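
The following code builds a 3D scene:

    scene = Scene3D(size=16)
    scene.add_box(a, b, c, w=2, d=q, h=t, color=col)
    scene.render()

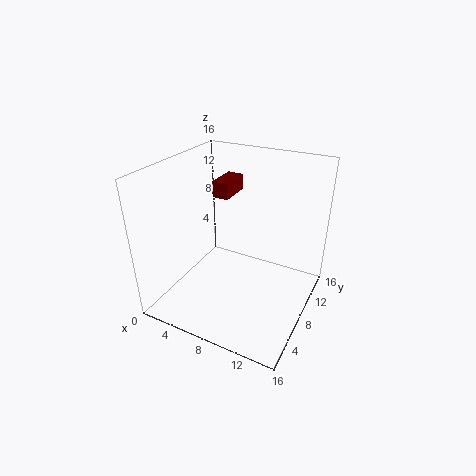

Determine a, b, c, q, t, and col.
a = 3; b = 11; c = 10.75; q = 4; t = 2; col = 'maroon'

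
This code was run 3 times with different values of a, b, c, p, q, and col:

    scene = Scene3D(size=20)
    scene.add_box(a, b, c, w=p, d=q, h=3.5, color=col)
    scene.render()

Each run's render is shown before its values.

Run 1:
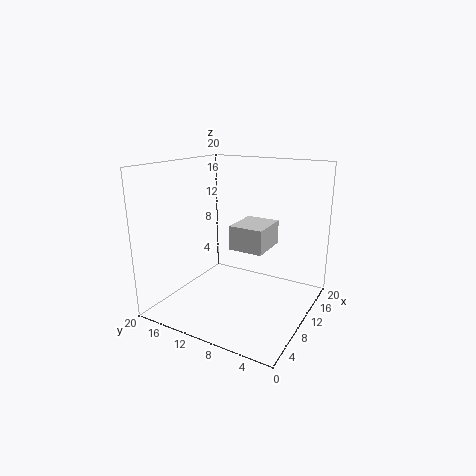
a = 10, b = 6.5, c = 8, p = 6, q = 5, col = 'lightgray'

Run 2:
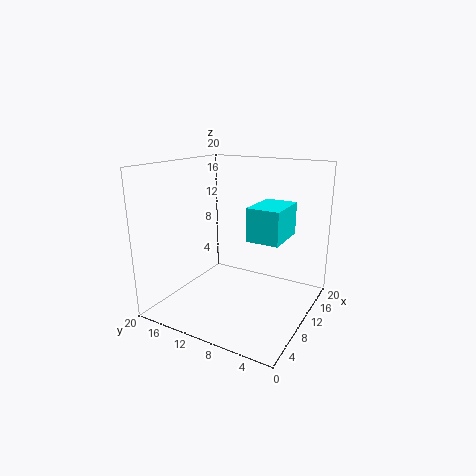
a = 1, b = 0.5, c = 13.5, p = 5, q = 3.5, col = 'cyan'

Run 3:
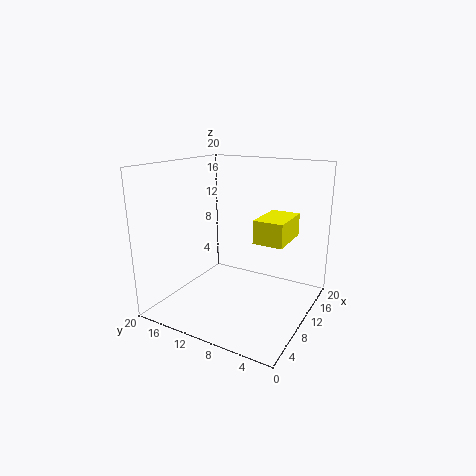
a = 12.5, b = 4.5, c = 8.5, p = 7, q = 4.5, col = 'yellow'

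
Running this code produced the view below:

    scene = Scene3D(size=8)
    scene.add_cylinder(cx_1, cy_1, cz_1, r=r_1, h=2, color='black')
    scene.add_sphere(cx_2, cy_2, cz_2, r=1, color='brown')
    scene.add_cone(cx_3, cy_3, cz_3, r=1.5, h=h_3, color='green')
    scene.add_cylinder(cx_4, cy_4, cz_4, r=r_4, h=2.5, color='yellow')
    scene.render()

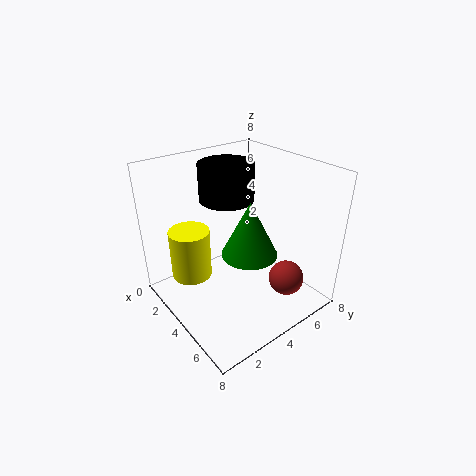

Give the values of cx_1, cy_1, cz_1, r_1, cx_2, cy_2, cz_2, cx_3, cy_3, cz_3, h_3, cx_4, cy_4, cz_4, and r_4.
cx_1 = 3, cy_1 = 4, cz_1 = 6, r_1 = 1.5, cx_2 = 6, cy_2 = 6, cz_2 = 1.5, cx_3 = 5, cy_3 = 4, cz_3 = 3.5, h_3 = 3, cx_4 = 4, cy_4 = 1, cz_4 = 3, r_4 = 1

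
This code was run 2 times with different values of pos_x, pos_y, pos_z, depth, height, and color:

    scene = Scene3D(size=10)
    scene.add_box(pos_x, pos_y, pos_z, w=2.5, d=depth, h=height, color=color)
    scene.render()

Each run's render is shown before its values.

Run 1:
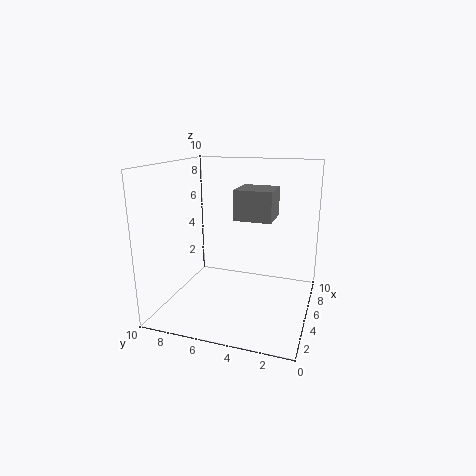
pos_x = 4
pos_y = 2.5
pos_z = 6.5
depth = 2.5
height = 2
color = 'gray'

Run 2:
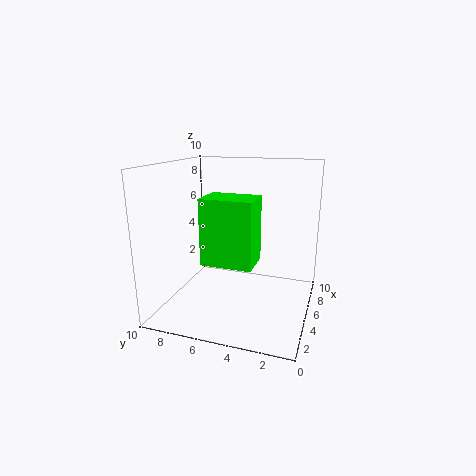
pos_x = 3
pos_y = 3.5
pos_z = 3.5
depth = 3.5
height = 4.5
color = 'lime'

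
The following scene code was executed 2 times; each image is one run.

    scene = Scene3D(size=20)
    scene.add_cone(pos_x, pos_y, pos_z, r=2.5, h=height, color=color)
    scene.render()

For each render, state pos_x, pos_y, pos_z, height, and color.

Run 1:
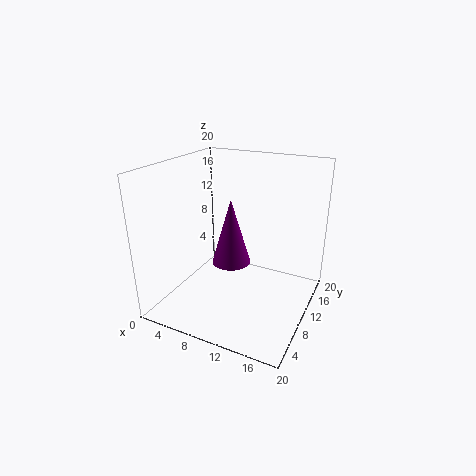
pos_x = 10.5
pos_y = 7
pos_z = 8
height = 8.5
color = 'purple'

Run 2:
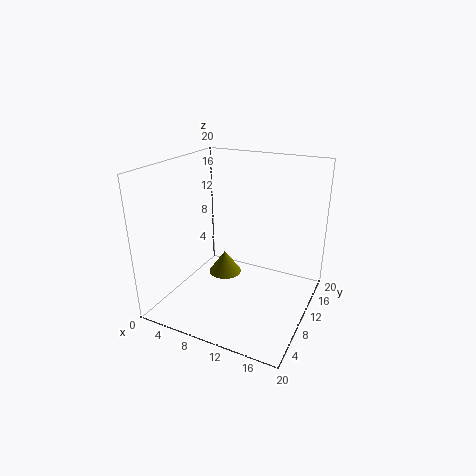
pos_x = 6.5
pos_y = 12.5
pos_z = 2.5
height = 3.5
color = 'olive'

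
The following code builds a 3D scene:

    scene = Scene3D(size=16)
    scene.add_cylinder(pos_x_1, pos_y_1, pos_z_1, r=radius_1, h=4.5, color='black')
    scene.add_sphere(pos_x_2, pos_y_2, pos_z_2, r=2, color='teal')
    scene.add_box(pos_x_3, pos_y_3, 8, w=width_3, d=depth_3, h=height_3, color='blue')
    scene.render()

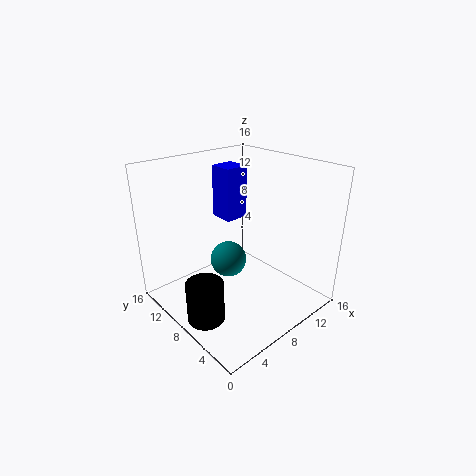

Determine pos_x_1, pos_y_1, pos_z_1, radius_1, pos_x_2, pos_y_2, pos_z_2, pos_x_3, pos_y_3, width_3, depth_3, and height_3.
pos_x_1 = 2.5
pos_y_1 = 7
pos_z_1 = 0.5
radius_1 = 2
pos_x_2 = 7
pos_y_2 = 8.5
pos_z_2 = 5.5
pos_x_3 = 10
pos_y_3 = 12
width_3 = 3
depth_3 = 3
height_3 = 6.5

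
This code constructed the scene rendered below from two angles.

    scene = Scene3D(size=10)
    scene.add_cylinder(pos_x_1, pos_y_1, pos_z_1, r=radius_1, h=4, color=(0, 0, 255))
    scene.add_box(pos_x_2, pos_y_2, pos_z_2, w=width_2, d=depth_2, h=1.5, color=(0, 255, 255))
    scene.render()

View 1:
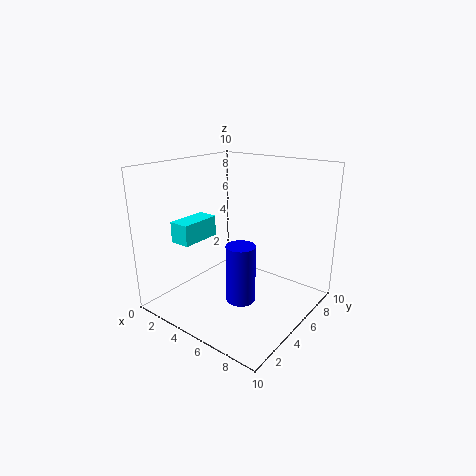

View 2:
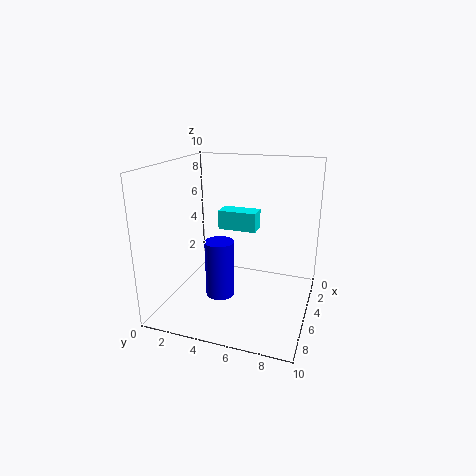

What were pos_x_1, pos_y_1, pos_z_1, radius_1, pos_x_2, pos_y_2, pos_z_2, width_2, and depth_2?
pos_x_1 = 6
pos_y_1 = 4
pos_z_1 = 1
radius_1 = 1
pos_x_2 = 1
pos_y_2 = 2.5
pos_z_2 = 4.5
width_2 = 1.5
depth_2 = 3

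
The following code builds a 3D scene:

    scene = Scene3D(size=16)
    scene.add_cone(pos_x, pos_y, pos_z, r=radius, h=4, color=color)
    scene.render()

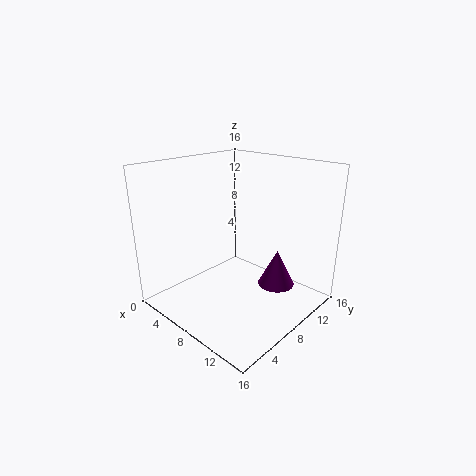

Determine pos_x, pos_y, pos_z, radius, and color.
pos_x = 12; pos_y = 10; pos_z = 3; radius = 2; color = 'purple'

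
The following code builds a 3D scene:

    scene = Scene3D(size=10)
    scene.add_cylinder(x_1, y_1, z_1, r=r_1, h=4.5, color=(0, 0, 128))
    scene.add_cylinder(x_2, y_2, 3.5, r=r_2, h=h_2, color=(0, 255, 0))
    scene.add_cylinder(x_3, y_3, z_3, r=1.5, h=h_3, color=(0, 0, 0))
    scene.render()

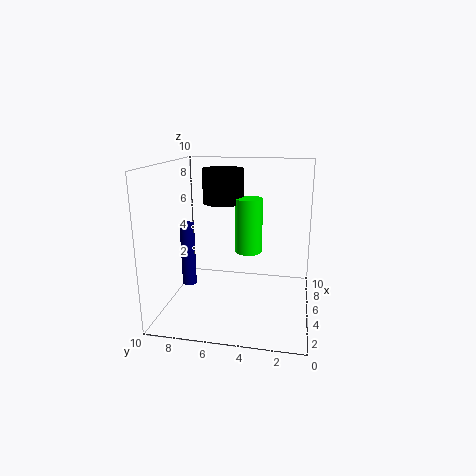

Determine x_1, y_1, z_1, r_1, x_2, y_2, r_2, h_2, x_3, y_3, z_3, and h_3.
x_1 = 4.5, y_1 = 8.5, z_1 = 1.5, r_1 = 0.5, x_2 = 6.5, y_2 = 4.5, r_2 = 1, h_2 = 4, x_3 = 7, y_3 = 6.5, z_3 = 7, h_3 = 2.5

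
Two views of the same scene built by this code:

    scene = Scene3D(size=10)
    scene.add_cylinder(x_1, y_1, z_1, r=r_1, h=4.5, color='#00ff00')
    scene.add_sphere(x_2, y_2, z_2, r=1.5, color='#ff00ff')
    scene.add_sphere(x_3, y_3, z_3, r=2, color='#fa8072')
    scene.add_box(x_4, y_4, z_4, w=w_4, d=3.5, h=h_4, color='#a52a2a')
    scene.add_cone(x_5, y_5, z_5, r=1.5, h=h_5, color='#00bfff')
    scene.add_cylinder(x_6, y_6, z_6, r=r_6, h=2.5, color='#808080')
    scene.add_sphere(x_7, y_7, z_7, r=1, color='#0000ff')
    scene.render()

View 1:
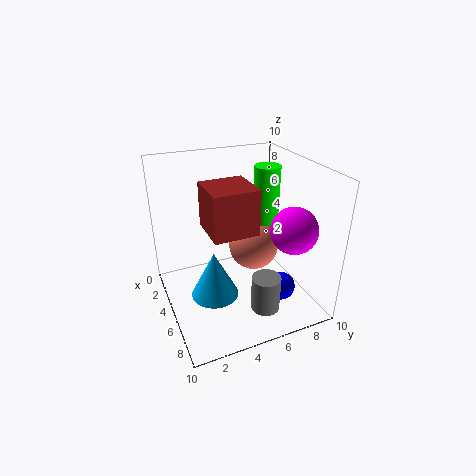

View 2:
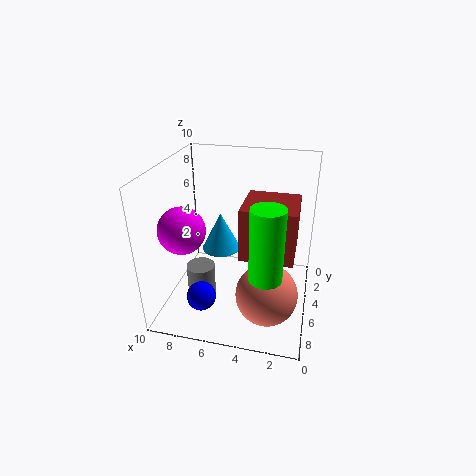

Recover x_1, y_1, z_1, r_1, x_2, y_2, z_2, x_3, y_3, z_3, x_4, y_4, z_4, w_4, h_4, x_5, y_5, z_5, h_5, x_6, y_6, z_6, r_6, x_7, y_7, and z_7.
x_1 = 2.5; y_1 = 8.5; z_1 = 4.5; r_1 = 1; x_2 = 8; y_2 = 7.5; z_2 = 6.5; x_3 = 2.5; y_3 = 7.5; z_3 = 2.5; x_4 = 1; y_4 = 3.5; z_4 = 4.5; w_4 = 3.5; h_4 = 3.5; x_5 = 7; y_5 = 2.5; z_5 = 2.5; h_5 = 3; x_6 = 7.5; y_6 = 6; z_6 = 0.5; r_6 = 1; x_7 = 7; y_7 = 7.5; z_7 = 1.5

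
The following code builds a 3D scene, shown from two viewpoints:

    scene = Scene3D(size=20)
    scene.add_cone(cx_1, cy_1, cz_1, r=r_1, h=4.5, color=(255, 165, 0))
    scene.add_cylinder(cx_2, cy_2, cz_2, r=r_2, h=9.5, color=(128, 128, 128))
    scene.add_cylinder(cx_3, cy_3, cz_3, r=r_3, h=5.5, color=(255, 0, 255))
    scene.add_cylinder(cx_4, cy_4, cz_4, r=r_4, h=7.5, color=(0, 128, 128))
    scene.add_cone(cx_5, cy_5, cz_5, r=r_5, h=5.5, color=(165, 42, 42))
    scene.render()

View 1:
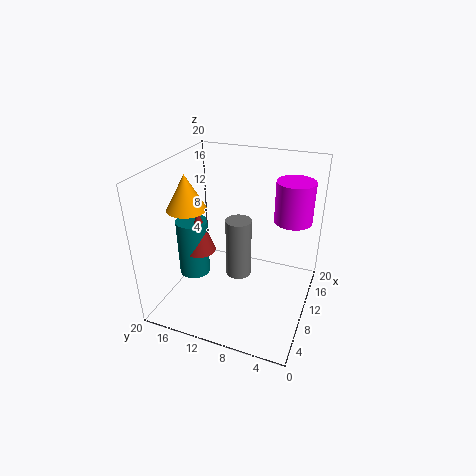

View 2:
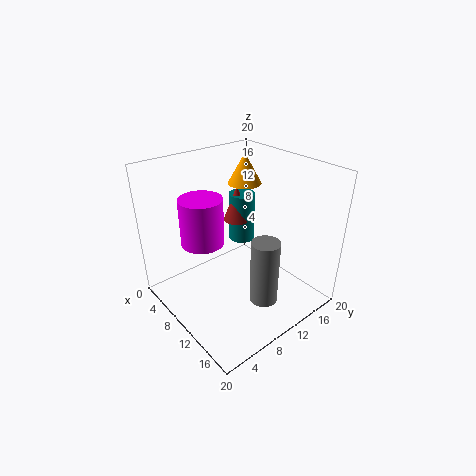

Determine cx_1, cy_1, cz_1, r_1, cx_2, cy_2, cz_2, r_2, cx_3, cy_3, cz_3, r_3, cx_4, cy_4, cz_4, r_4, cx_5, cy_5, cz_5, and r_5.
cx_1 = 5.5; cy_1 = 15; cz_1 = 15.5; r_1 = 2.5; cx_2 = 14; cy_2 = 11.5; cz_2 = 1; r_2 = 2; cx_3 = 12; cy_3 = 3; cz_3 = 13; r_3 = 2.5; cx_4 = 5.5; cy_4 = 14.5; cz_4 = 6.5; r_4 = 2; cx_5 = 5.5; cy_5 = 13.5; cz_5 = 10; r_5 = 2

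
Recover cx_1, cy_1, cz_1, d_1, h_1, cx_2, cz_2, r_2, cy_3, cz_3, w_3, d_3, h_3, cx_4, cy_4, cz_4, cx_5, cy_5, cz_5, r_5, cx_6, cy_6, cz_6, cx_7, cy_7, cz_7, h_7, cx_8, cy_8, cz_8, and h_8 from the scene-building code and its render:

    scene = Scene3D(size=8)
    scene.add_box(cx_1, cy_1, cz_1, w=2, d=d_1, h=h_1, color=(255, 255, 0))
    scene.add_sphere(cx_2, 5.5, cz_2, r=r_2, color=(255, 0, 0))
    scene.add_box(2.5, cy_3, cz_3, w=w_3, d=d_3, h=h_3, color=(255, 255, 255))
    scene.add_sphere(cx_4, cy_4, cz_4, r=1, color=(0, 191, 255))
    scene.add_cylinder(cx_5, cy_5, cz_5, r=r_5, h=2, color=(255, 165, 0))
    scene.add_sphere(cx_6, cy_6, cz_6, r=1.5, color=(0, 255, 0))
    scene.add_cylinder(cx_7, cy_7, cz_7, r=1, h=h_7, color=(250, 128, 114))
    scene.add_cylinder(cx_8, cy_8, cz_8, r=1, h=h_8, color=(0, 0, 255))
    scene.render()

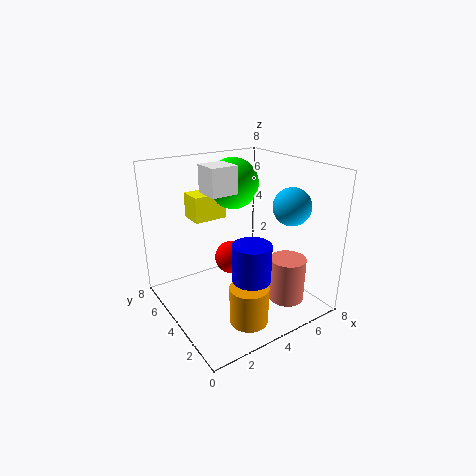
cx_1 = 2.5, cy_1 = 6, cz_1 = 4.5, d_1 = 1.5, h_1 = 1.5, cx_2 = 4.5, cz_2 = 2, r_2 = 1, cy_3 = 4, cz_3 = 6.5, w_3 = 1.5, d_3 = 1.5, h_3 = 1.5, cx_4 = 6, cy_4 = 2, cz_4 = 6, cx_5 = 3, cy_5 = 1.5, cz_5 = 0.5, r_5 = 1, cx_6 = 5, cy_6 = 6, cz_6 = 6.5, cx_7 = 6, cy_7 = 2, cz_7 = 0.5, h_7 = 2.5, cx_8 = 3.5, cy_8 = 2, cz_8 = 2.5, h_8 = 2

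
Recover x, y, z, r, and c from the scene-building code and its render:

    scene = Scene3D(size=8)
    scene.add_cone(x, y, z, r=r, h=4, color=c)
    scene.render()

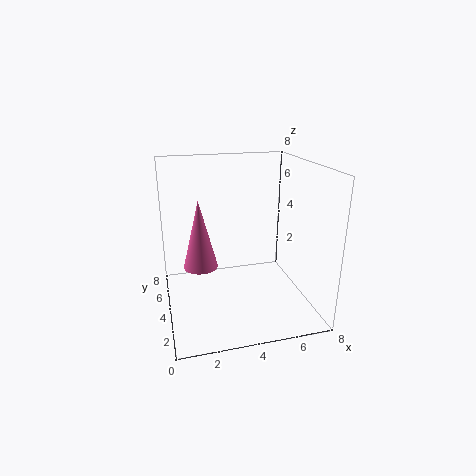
x = 2; y = 5; z = 2; r = 1; c = 'hotpink'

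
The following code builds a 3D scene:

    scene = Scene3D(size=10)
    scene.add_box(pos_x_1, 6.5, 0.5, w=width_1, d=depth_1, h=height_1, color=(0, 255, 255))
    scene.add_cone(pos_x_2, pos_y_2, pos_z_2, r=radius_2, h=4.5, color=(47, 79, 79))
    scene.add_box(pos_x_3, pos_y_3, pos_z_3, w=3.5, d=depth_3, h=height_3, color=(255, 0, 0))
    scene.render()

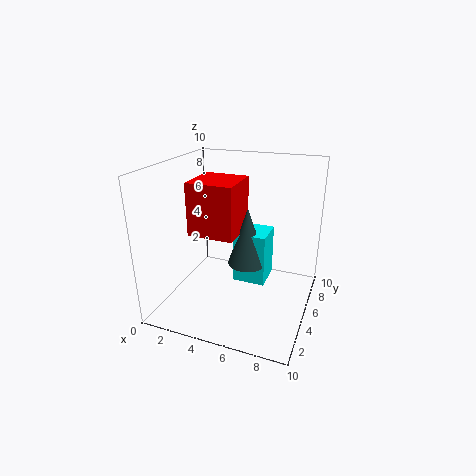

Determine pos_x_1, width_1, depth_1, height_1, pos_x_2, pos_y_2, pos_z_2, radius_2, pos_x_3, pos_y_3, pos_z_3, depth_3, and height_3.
pos_x_1 = 4, width_1 = 2.5, depth_1 = 2.5, height_1 = 4, pos_x_2 = 5, pos_y_2 = 7, pos_z_2 = 2, radius_2 = 1.5, pos_x_3 = 1, pos_y_3 = 5, pos_z_3 = 4.5, depth_3 = 3.5, height_3 = 4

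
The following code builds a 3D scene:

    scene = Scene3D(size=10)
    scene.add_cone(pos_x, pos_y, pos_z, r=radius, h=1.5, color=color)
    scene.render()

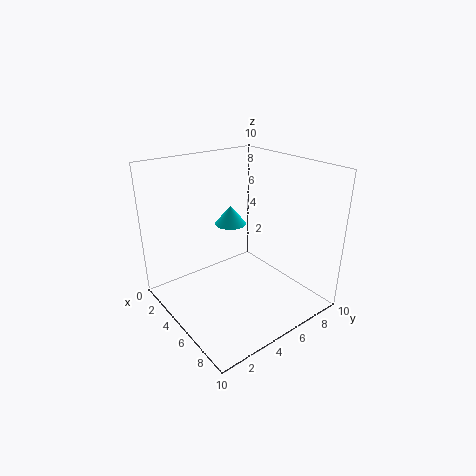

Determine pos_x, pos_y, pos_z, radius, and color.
pos_x = 1.75, pos_y = 6.75, pos_z = 4.5, radius = 1.25, color = 'cyan'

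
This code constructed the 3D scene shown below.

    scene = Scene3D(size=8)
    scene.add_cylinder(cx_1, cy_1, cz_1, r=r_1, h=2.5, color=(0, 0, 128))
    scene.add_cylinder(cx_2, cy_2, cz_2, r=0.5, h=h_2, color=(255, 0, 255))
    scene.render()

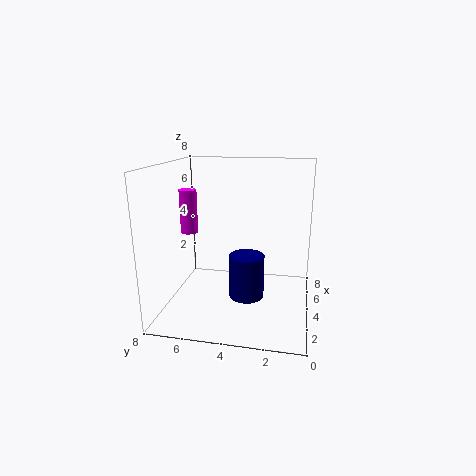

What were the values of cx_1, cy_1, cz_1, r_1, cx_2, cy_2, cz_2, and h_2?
cx_1 = 4; cy_1 = 3.5; cz_1 = 0.5; r_1 = 1; cx_2 = 4.5; cy_2 = 7; cz_2 = 4; h_2 = 2.5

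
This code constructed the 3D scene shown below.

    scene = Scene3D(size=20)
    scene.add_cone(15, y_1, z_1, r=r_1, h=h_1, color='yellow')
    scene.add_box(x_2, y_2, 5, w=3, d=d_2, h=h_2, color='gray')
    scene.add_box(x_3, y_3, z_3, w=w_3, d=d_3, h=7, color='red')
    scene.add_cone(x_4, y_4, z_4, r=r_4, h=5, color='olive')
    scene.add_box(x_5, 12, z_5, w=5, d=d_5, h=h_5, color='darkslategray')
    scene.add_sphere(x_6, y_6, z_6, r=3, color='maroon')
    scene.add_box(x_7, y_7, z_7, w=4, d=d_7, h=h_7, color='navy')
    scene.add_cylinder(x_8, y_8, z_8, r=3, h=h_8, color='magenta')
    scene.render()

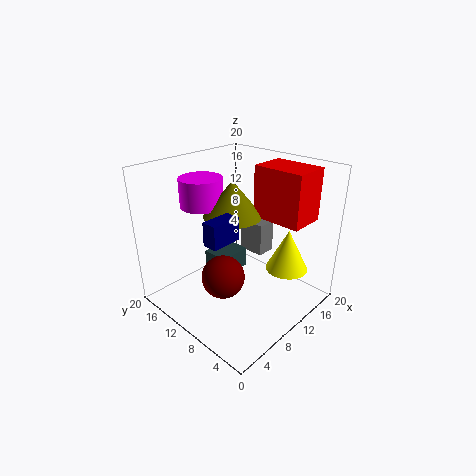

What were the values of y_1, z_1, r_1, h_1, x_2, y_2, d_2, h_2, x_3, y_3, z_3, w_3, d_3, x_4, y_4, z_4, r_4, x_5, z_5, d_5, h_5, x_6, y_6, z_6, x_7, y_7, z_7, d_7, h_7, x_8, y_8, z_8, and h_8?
y_1 = 5; z_1 = 5; r_1 = 3; h_1 = 6; x_2 = 15; y_2 = 10; d_2 = 4; h_2 = 5; x_3 = 12; y_3 = 2; z_3 = 13; w_3 = 5; d_3 = 7; x_4 = 10; y_4 = 11; z_4 = 13; r_4 = 4; x_5 = 9; z_5 = 3; d_5 = 4; h_5 = 3; x_6 = 7; y_6 = 10; z_6 = 5; x_7 = 3; y_7 = 7; z_7 = 12; d_7 = 2; h_7 = 3; x_8 = 8; y_8 = 15; z_8 = 14; h_8 = 4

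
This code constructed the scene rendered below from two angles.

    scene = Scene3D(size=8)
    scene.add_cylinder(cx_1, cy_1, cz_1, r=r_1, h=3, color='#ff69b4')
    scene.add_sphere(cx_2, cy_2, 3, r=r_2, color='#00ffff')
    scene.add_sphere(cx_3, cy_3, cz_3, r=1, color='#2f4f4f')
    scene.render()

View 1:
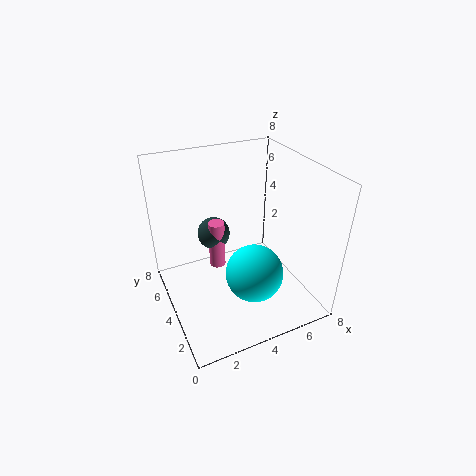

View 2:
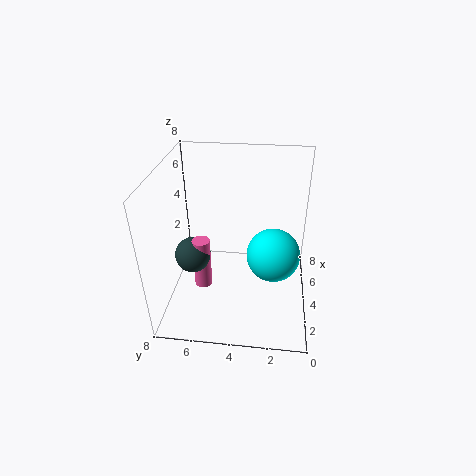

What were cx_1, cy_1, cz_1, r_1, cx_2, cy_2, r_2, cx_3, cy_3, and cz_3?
cx_1 = 3.5; cy_1 = 6; cz_1 = 1; r_1 = 0.5; cx_2 = 4; cy_2 = 2; r_2 = 1.5; cx_3 = 3.5; cy_3 = 6.5; cz_3 = 3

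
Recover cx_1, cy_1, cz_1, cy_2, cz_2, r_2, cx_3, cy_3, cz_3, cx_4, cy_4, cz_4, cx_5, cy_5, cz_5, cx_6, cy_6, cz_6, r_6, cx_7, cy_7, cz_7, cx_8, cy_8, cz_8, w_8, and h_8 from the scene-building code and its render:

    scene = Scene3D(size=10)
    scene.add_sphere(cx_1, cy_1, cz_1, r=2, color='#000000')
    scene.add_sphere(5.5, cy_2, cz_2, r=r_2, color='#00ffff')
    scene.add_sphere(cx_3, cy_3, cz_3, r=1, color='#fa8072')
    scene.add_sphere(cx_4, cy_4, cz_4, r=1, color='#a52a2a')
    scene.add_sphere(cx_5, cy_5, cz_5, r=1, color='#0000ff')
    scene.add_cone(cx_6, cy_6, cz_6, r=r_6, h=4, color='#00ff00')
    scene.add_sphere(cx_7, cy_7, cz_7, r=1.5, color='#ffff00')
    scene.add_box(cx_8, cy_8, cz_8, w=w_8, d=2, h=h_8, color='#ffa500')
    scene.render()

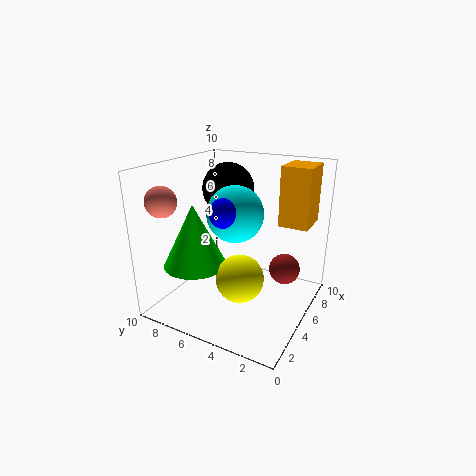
cx_1 = 8; cy_1 = 7.5; cz_1 = 7.5; cy_2 = 5.5; cz_2 = 6.5; r_2 = 2; cx_3 = 1.5; cy_3 = 8.5; cz_3 = 8; cx_4 = 5; cy_4 = 1.5; cz_4 = 3.5; cx_5 = 4; cy_5 = 5.5; cz_5 = 7; cx_6 = 2; cy_6 = 6.5; cz_6 = 4; r_6 = 2; cx_7 = 2.5; cy_7 = 3.5; cz_7 = 3.5; cx_8 = 6; cy_8 = 0.5; cz_8 = 6; w_8 = 2.5; h_8 = 4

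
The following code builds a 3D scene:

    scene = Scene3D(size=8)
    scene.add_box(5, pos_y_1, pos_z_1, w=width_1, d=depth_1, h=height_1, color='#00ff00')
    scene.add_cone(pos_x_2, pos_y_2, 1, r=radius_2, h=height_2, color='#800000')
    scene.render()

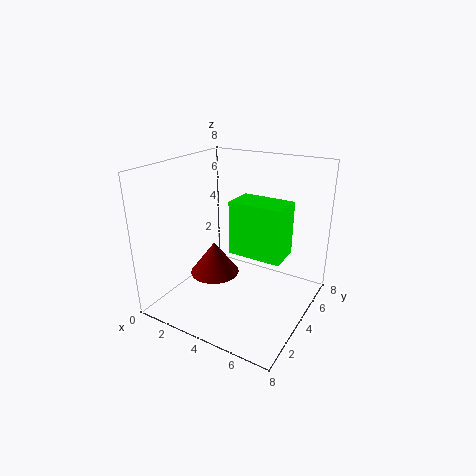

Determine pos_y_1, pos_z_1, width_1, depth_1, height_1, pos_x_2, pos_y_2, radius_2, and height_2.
pos_y_1 = 1.5
pos_z_1 = 4.5
width_1 = 2.5
depth_1 = 1.5
height_1 = 2.5
pos_x_2 = 2
pos_y_2 = 4.5
radius_2 = 1.5
height_2 = 2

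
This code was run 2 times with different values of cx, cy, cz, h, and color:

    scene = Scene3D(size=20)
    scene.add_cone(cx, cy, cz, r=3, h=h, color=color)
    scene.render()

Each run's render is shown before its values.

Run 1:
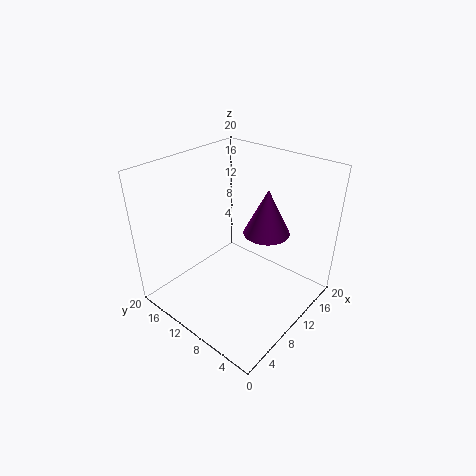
cx = 11; cy = 6; cz = 12; h = 6; color = 'purple'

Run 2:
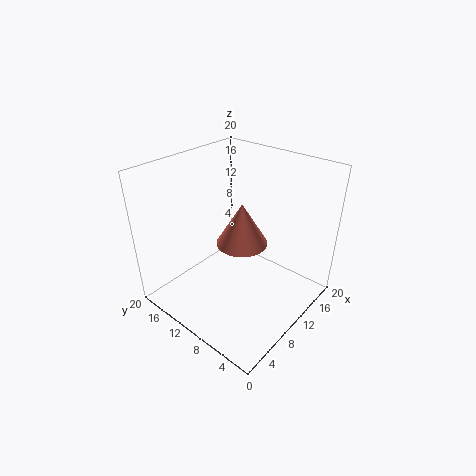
cx = 6; cy = 6; cz = 13; h = 5; color = 'salmon'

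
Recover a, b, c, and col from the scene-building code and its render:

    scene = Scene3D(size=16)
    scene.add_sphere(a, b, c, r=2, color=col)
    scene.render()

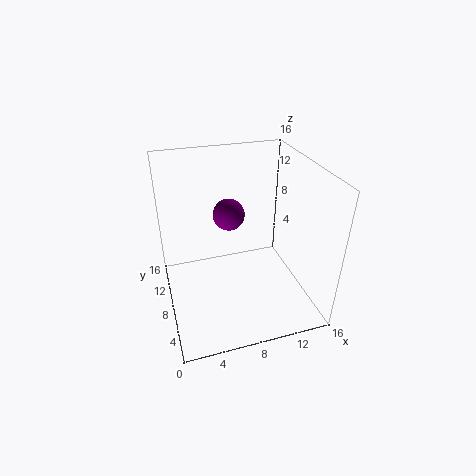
a = 8.5; b = 13.5; c = 8; col = 'purple'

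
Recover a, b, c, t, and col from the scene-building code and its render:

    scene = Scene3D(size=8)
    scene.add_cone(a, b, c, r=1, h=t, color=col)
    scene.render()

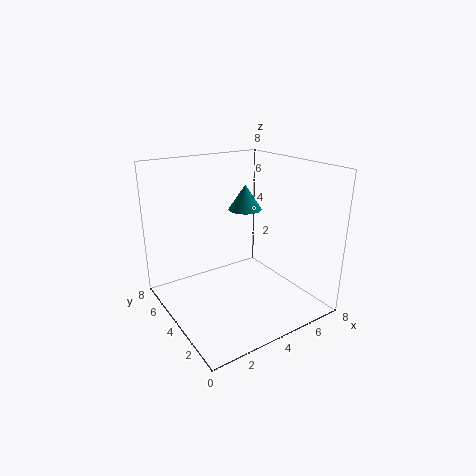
a = 5.5, b = 5.5, c = 5, t = 1.5, col = 'teal'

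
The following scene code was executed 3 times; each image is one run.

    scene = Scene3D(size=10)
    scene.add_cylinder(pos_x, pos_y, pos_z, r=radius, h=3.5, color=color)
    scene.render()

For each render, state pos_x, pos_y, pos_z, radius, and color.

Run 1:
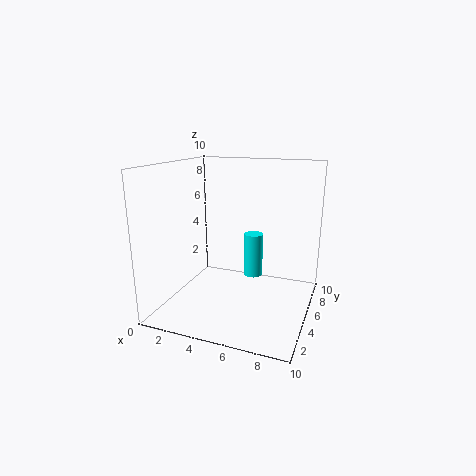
pos_x = 5
pos_y = 8.5
pos_z = 0.75
radius = 0.75
color = 'cyan'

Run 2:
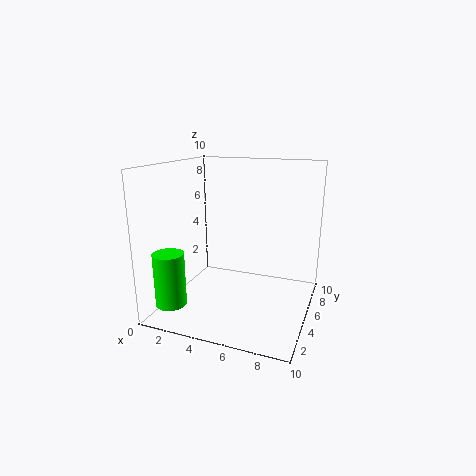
pos_x = 1.75
pos_y = 1.25
pos_z = 1.25
radius = 1
color = 'lime'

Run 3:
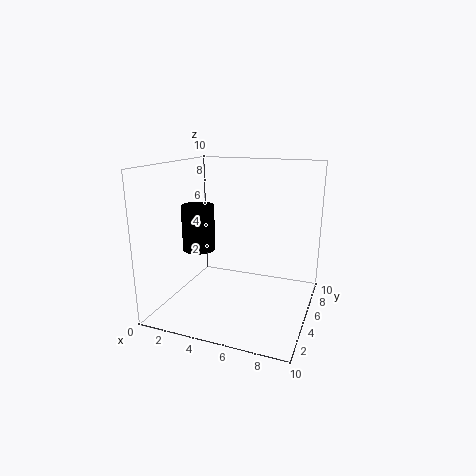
pos_x = 1.25
pos_y = 6.25
pos_z = 3.25
radius = 1.25
color = 'black'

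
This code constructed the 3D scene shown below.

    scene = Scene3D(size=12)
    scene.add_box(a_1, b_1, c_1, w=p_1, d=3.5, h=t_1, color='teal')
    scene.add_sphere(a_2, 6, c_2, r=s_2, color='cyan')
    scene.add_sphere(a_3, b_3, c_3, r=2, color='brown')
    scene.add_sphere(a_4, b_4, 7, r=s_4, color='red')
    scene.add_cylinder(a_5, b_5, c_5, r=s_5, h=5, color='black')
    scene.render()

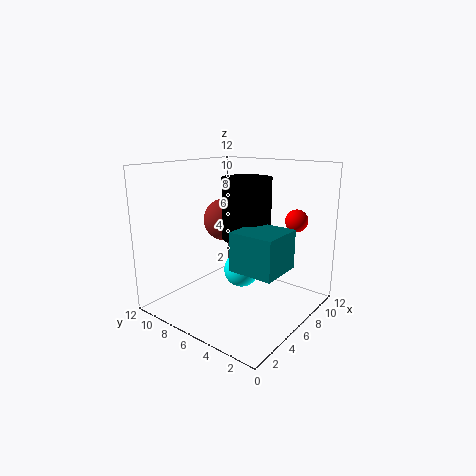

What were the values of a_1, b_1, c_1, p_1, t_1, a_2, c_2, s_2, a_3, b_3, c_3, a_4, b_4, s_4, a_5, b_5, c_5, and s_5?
a_1 = 3; b_1 = 1; c_1 = 4.5; p_1 = 3.5; t_1 = 3; a_2 = 6.5; c_2 = 3; s_2 = 1.5; a_3 = 8.5; b_3 = 9.5; c_3 = 6.5; a_4 = 10.5; b_4 = 3; s_4 = 1; a_5 = 6.5; b_5 = 5.5; c_5 = 6; s_5 = 2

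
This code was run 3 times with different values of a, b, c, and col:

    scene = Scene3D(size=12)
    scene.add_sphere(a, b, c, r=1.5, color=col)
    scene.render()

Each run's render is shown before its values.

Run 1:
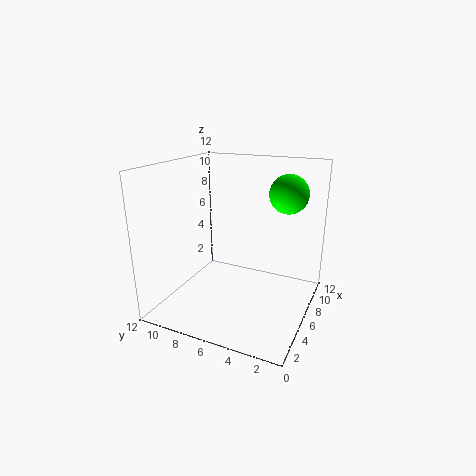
a = 6.5; b = 2; c = 10; col = 'lime'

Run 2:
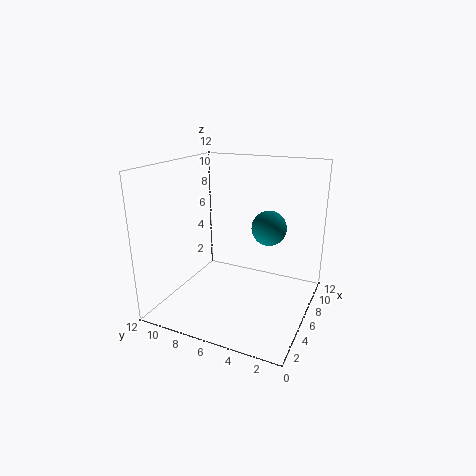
a = 8; b = 4; c = 6.5; col = 'teal'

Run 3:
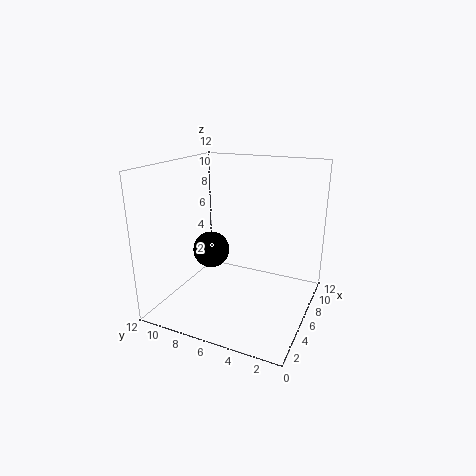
a = 5; b = 8; c = 5; col = 'black'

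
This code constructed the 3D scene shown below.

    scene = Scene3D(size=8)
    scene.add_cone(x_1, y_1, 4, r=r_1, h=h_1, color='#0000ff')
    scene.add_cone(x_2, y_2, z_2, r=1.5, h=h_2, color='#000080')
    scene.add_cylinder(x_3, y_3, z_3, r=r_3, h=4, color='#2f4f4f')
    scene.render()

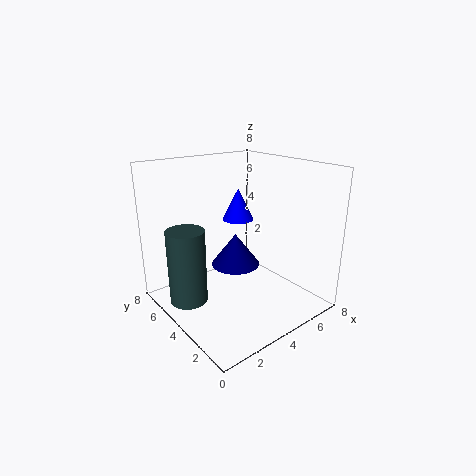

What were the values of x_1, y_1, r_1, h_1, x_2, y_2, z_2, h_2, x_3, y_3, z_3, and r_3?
x_1 = 6
y_1 = 6.5
r_1 = 1
h_1 = 2
x_2 = 5
y_2 = 5.5
z_2 = 1.5
h_2 = 2
x_3 = 1
y_3 = 4.5
z_3 = 1
r_3 = 1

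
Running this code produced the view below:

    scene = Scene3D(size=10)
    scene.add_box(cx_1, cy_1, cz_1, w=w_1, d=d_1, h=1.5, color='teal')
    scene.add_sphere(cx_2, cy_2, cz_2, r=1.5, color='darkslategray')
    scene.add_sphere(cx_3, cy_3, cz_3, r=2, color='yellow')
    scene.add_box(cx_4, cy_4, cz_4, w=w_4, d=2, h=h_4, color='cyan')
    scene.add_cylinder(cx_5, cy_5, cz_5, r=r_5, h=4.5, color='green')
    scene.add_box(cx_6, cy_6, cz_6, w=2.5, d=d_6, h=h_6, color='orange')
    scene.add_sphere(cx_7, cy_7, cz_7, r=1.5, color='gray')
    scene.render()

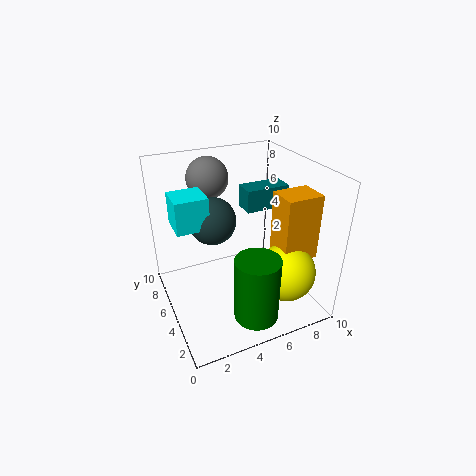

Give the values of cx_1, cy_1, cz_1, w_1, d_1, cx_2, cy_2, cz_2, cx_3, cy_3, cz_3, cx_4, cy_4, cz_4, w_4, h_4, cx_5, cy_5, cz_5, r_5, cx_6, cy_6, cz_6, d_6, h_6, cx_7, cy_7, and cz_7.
cx_1 = 5.5, cy_1 = 4.5, cz_1 = 7, w_1 = 3, d_1 = 1.5, cx_2 = 3, cy_2 = 4.5, cz_2 = 7, cx_3 = 7.5, cy_3 = 2.5, cz_3 = 3, cx_4 = 0.5, cy_4 = 3.5, cz_4 = 7, w_4 = 2, h_4 = 2, cx_5 = 5, cy_5 = 2, cz_5 = 0.5, r_5 = 1.5, cx_6 = 7, cy_6 = 2, cz_6 = 4, d_6 = 2, h_6 = 4.5, cx_7 = 4, cy_7 = 8, cz_7 = 8.5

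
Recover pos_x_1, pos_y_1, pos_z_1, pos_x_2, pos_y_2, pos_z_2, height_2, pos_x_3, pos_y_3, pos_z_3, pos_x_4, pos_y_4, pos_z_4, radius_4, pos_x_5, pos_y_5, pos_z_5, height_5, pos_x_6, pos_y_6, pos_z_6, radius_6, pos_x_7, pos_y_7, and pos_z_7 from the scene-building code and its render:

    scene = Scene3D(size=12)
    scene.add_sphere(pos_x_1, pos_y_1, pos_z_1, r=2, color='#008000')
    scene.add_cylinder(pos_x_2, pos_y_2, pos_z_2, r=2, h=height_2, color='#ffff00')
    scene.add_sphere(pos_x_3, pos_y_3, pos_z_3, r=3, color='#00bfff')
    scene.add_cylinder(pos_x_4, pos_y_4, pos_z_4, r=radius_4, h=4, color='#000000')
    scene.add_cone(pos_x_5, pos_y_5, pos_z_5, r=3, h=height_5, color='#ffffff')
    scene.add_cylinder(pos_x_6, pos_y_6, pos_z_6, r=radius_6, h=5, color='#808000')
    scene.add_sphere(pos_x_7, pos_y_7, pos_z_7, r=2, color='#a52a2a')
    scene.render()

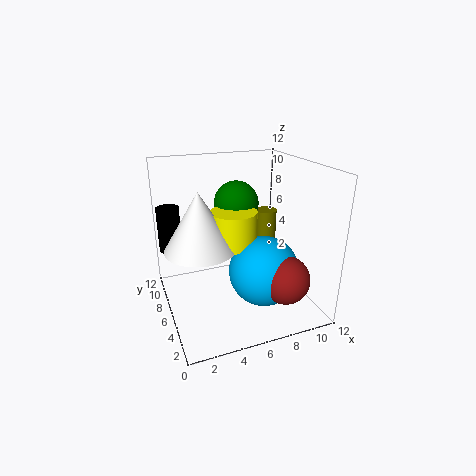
pos_x_1 = 7, pos_y_1 = 9, pos_z_1 = 8, pos_x_2 = 6, pos_y_2 = 7, pos_z_2 = 5, height_2 = 3, pos_x_3 = 8, pos_y_3 = 5, pos_z_3 = 3, pos_x_4 = 1, pos_y_4 = 10, pos_z_4 = 4, radius_4 = 1, pos_x_5 = 3, pos_y_5 = 7, pos_z_5 = 5, height_5 = 5, pos_x_6 = 10, pos_y_6 = 9, pos_z_6 = 2, radius_6 = 1, pos_x_7 = 9, pos_y_7 = 3, pos_z_7 = 3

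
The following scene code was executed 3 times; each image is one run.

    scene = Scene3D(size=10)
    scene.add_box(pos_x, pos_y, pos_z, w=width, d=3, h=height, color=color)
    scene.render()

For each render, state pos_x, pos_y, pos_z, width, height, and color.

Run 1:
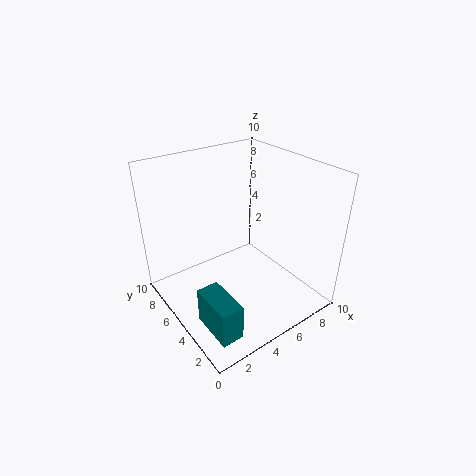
pos_x = 1, pos_y = 1, pos_z = 0.5, width = 1.5, height = 2.5, color = 'teal'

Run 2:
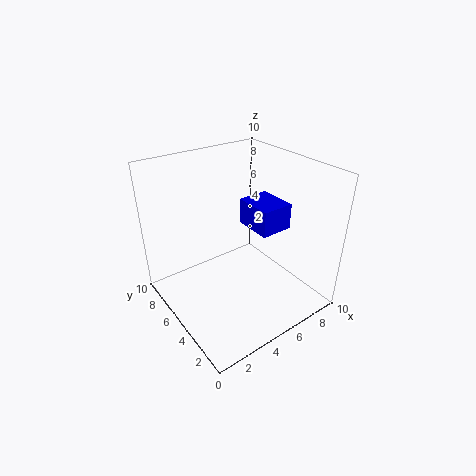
pos_x = 7, pos_y = 4.5, pos_z = 4.5, width = 2.5, height = 2, color = 'blue'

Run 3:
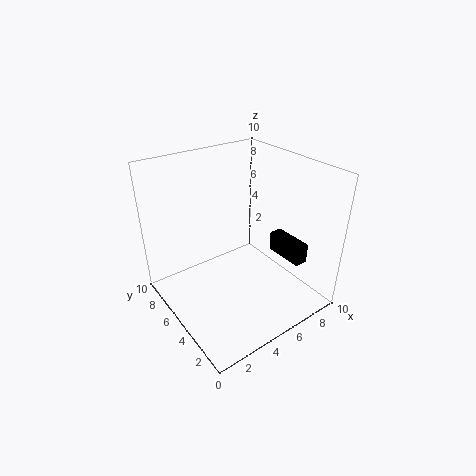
pos_x = 8.5, pos_y = 2.5, pos_z = 2.5, width = 1, height = 1.5, color = 'black'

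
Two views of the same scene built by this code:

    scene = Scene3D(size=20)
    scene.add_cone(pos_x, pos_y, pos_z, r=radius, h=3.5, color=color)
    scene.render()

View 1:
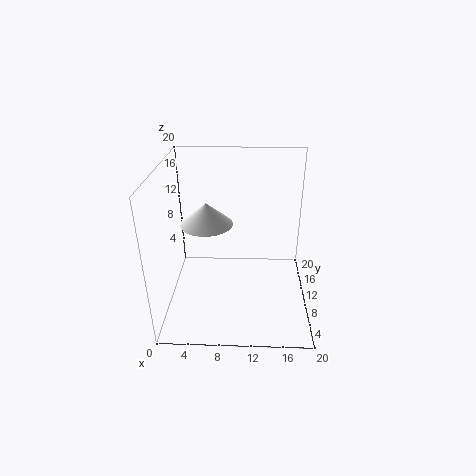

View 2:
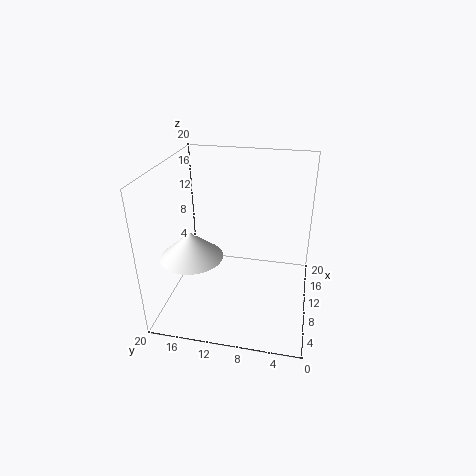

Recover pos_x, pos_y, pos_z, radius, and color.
pos_x = 5
pos_y = 15
pos_z = 9.5
radius = 4
color = 'white'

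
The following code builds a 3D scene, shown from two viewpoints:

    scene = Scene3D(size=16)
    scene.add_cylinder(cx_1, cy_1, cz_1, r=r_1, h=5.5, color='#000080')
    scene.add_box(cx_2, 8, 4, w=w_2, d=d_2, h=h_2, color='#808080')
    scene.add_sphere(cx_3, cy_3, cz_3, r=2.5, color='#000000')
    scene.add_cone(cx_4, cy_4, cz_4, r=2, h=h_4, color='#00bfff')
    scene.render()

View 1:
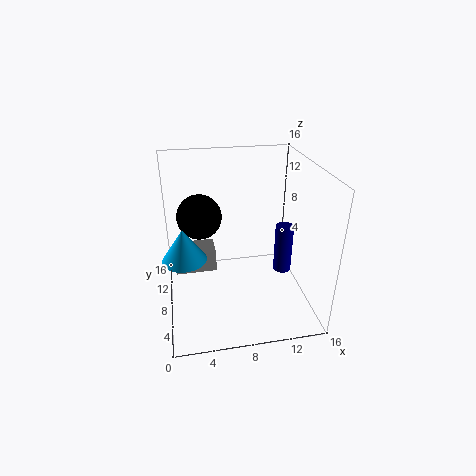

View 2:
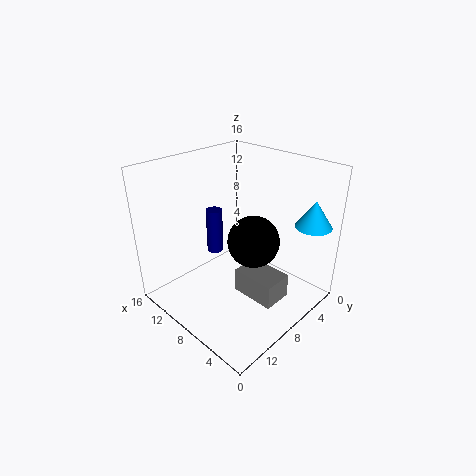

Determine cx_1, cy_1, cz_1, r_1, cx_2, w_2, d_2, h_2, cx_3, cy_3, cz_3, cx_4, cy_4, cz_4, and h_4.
cx_1 = 13; cy_1 = 7; cz_1 = 4; r_1 = 1; cx_2 = 1; w_2 = 4.5; d_2 = 3; h_2 = 2.5; cx_3 = 4; cy_3 = 10; cz_3 = 10; cx_4 = 2; cy_4 = 2.5; cz_4 = 9.5; h_4 = 3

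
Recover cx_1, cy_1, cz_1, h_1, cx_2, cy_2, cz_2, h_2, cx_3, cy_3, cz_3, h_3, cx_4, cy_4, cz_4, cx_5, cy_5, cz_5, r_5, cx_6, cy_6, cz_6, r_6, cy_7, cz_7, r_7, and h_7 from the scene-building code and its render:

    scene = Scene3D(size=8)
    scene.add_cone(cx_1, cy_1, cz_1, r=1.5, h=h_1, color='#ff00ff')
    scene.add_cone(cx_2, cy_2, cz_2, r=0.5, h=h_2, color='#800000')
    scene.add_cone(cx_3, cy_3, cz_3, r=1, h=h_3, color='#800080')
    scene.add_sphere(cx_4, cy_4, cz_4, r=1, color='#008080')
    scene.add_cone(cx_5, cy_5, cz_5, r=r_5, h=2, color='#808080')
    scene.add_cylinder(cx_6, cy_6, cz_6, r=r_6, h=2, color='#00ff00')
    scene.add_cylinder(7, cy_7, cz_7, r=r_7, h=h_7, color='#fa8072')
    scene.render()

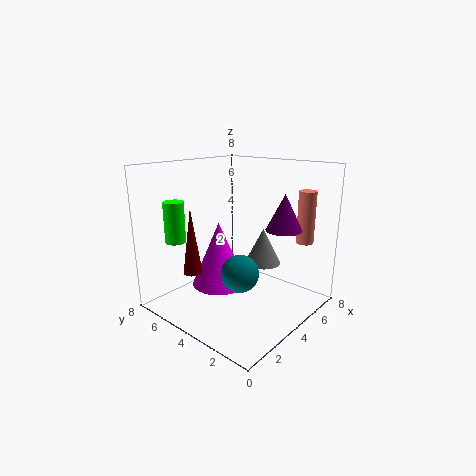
cx_1 = 3
cy_1 = 4.5
cz_1 = 1.5
h_1 = 3.5
cx_2 = 1.5
cy_2 = 5
cz_2 = 2.5
h_2 = 3.5
cx_3 = 5.5
cy_3 = 2
cz_3 = 4.5
h_3 = 2
cx_4 = 3
cy_4 = 3
cz_4 = 2.5
cx_5 = 5
cy_5 = 3
cz_5 = 2.5
r_5 = 1
cx_6 = 0.5
cy_6 = 5
cz_6 = 4.5
r_6 = 0.5
cy_7 = 1.5
cz_7 = 3.5
r_7 = 0.5
h_7 = 3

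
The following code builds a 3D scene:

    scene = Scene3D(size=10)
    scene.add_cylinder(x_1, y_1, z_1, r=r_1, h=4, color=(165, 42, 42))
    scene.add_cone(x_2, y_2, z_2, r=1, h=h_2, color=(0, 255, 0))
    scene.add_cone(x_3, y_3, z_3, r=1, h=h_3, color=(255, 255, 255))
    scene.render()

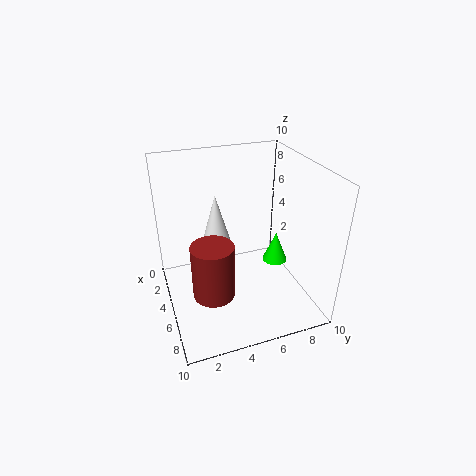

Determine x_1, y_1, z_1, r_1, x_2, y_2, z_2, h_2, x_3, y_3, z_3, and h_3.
x_1 = 5.5; y_1 = 3; z_1 = 1; r_1 = 1.5; x_2 = 3; y_2 = 9; z_2 = 1; h_2 = 2.5; x_3 = 3; y_3 = 4; z_3 = 4; h_3 = 3.5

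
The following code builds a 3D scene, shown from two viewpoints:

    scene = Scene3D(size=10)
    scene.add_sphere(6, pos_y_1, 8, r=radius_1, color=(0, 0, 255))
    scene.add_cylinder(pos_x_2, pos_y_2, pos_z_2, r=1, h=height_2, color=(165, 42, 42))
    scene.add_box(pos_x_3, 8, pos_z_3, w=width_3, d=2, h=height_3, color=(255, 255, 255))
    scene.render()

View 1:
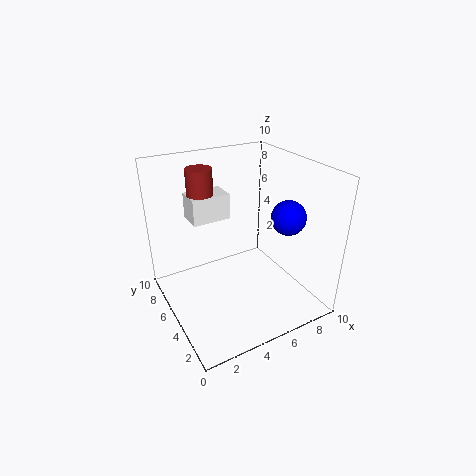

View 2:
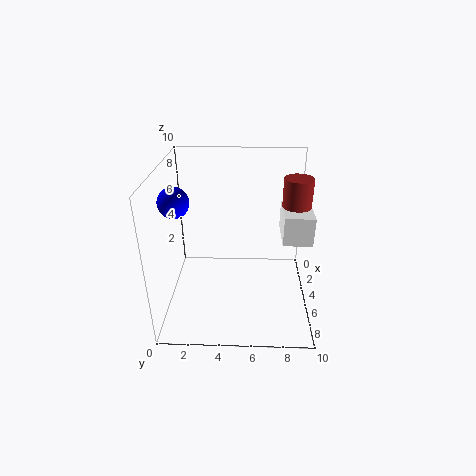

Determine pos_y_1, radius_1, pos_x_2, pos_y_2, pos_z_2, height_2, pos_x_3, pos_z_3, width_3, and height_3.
pos_y_1 = 1
radius_1 = 1
pos_x_2 = 4
pos_y_2 = 9
pos_z_2 = 6
height_2 = 3
pos_x_3 = 3
pos_z_3 = 5
width_3 = 3
height_3 = 2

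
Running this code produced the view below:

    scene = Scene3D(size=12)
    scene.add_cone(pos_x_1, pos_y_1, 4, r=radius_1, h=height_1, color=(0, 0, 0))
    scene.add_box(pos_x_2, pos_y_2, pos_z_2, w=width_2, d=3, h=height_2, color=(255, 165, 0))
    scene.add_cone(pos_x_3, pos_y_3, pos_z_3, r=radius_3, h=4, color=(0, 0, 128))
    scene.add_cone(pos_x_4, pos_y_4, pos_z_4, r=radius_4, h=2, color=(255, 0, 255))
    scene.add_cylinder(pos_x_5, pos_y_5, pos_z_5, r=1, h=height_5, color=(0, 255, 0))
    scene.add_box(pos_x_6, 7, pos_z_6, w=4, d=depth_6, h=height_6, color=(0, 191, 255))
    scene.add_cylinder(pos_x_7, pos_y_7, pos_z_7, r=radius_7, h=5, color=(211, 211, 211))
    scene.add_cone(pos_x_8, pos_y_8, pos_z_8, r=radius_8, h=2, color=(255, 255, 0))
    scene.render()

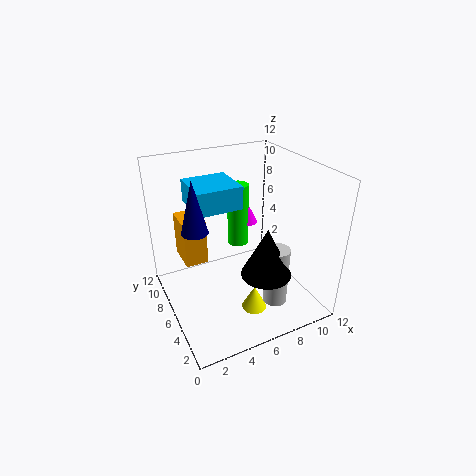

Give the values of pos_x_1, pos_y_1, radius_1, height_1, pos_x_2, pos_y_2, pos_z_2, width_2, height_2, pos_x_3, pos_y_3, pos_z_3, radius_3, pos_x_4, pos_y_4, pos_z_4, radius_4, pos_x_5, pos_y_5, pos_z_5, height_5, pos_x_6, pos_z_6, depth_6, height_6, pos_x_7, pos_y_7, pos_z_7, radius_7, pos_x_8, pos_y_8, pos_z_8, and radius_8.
pos_x_1 = 7
pos_y_1 = 3
radius_1 = 2
height_1 = 4
pos_x_2 = 2
pos_y_2 = 8
pos_z_2 = 3
width_2 = 2
height_2 = 4
pos_x_3 = 2
pos_y_3 = 5
pos_z_3 = 8
radius_3 = 1
pos_x_4 = 9
pos_y_4 = 10
pos_z_4 = 5
radius_4 = 1
pos_x_5 = 8
pos_y_5 = 10
pos_z_5 = 3
height_5 = 6
pos_x_6 = 3
pos_z_6 = 8
depth_6 = 4
height_6 = 2
pos_x_7 = 8
pos_y_7 = 3
pos_z_7 = 1
radius_7 = 1
pos_x_8 = 6
pos_y_8 = 3
pos_z_8 = 1
radius_8 = 1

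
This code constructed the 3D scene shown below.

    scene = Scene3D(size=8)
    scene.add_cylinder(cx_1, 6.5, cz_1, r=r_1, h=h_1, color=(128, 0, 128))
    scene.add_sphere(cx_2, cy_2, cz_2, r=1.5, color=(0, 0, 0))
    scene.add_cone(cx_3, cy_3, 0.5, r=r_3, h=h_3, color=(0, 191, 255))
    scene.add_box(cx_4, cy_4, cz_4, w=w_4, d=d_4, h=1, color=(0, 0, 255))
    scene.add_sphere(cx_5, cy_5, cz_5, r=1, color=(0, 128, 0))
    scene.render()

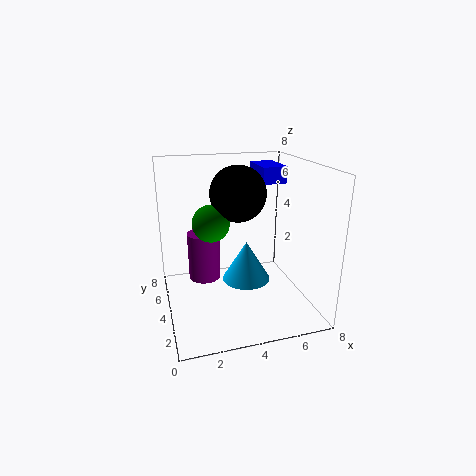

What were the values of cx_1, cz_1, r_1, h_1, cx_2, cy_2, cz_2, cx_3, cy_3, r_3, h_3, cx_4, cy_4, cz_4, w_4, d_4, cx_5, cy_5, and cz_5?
cx_1 = 2.5, cz_1 = 0.5, r_1 = 1, h_1 = 3, cx_2 = 4, cy_2 = 4, cz_2 = 6.5, cx_3 = 5, cy_3 = 5.5, r_3 = 1.5, h_3 = 2.5, cx_4 = 6, cy_4 = 5.5, cz_4 = 6.5, w_4 = 1.5, d_4 = 2.5, cx_5 = 2.5, cy_5 = 4, cz_5 = 5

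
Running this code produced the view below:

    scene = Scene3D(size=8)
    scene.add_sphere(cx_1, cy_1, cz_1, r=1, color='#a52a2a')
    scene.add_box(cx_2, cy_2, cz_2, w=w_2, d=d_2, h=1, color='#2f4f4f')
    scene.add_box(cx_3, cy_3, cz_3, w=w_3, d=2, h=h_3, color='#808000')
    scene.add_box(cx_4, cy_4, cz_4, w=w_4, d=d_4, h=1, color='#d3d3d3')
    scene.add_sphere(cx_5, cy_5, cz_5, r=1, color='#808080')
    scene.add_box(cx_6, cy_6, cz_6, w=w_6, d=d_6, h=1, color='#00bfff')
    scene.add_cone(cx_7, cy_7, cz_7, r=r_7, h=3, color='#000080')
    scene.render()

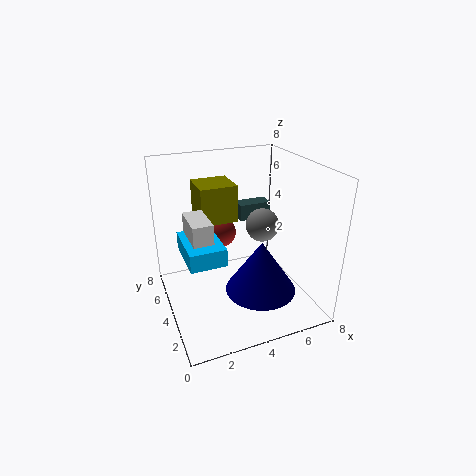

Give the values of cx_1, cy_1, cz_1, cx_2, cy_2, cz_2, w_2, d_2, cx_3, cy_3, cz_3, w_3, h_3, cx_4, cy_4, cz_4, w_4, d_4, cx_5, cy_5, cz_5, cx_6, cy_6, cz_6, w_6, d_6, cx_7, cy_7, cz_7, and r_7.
cx_1 = 4; cy_1 = 7; cz_1 = 3; cx_2 = 5; cy_2 = 6; cz_2 = 4; w_2 = 2; d_2 = 1; cx_3 = 2; cy_3 = 4; cz_3 = 5; w_3 = 2; h_3 = 2; cx_4 = 1; cy_4 = 2; cz_4 = 5; w_4 = 1; d_4 = 2; cx_5 = 6; cy_5 = 5; cz_5 = 4; cx_6 = 1; cy_6 = 3; cz_6 = 3; w_6 = 2; d_6 = 3; cx_7 = 5; cy_7 = 3; cz_7 = 1; r_7 = 2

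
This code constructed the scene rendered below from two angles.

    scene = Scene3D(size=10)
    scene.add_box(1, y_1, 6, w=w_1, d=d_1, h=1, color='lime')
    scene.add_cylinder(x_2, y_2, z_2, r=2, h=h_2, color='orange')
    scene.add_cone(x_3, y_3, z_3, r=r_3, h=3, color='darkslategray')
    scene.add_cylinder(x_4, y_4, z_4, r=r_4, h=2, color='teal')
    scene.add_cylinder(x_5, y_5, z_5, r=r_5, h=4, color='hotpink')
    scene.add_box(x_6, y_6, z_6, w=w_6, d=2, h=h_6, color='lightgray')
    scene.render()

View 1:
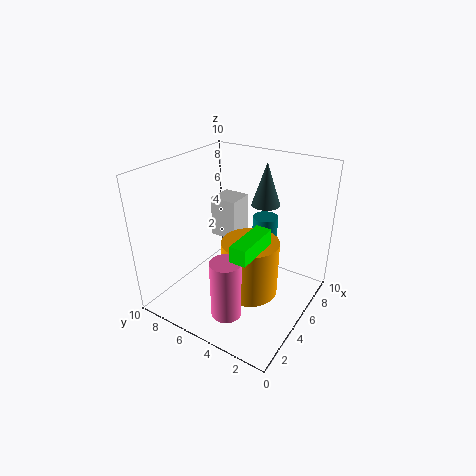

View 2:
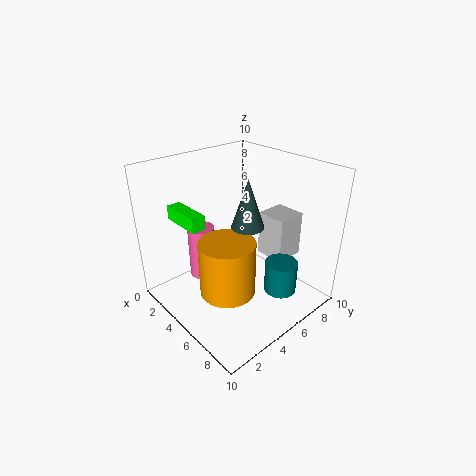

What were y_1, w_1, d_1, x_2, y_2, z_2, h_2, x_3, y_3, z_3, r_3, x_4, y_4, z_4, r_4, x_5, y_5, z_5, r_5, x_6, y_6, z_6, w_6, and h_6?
y_1 = 2
w_1 = 3
d_1 = 1
x_2 = 5
y_2 = 4
z_2 = 1
h_2 = 4
x_3 = 7
y_3 = 4
z_3 = 7
r_3 = 1
x_4 = 9
y_4 = 5
z_4 = 3
r_4 = 1
x_5 = 2
y_5 = 4
z_5 = 1
r_5 = 1
x_6 = 6
y_6 = 6
z_6 = 4
w_6 = 2
h_6 = 3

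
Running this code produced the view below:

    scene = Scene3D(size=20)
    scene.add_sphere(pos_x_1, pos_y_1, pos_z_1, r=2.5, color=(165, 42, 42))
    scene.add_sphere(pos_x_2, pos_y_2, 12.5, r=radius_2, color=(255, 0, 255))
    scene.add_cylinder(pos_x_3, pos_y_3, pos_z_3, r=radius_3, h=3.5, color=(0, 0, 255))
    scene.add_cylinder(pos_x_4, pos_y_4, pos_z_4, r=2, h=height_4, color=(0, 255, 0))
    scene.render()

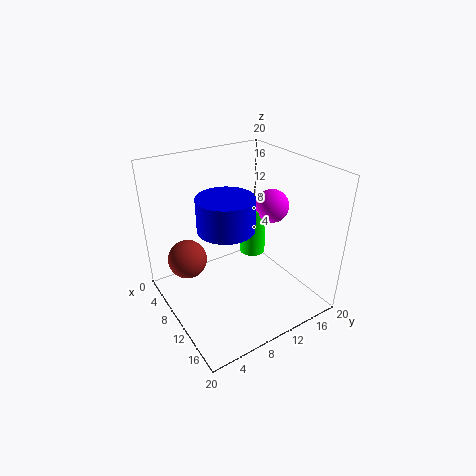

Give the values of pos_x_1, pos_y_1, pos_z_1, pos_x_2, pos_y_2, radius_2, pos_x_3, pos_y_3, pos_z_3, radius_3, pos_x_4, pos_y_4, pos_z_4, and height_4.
pos_x_1 = 9.5, pos_y_1 = 2.5, pos_z_1 = 9, pos_x_2 = 8.5, pos_y_2 = 17, radius_2 = 2.5, pos_x_3 = 17, pos_y_3 = 4, pos_z_3 = 16.5, radius_3 = 3, pos_x_4 = 6.5, pos_y_4 = 15, pos_z_4 = 4.5, height_4 = 7.5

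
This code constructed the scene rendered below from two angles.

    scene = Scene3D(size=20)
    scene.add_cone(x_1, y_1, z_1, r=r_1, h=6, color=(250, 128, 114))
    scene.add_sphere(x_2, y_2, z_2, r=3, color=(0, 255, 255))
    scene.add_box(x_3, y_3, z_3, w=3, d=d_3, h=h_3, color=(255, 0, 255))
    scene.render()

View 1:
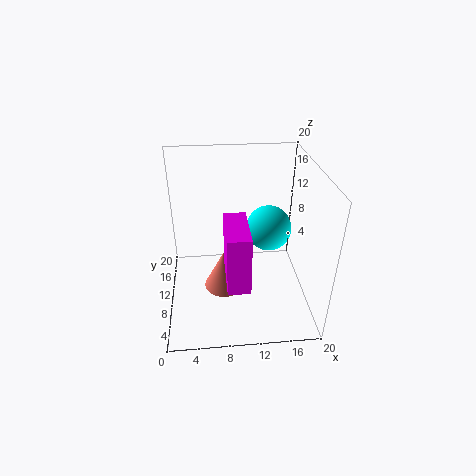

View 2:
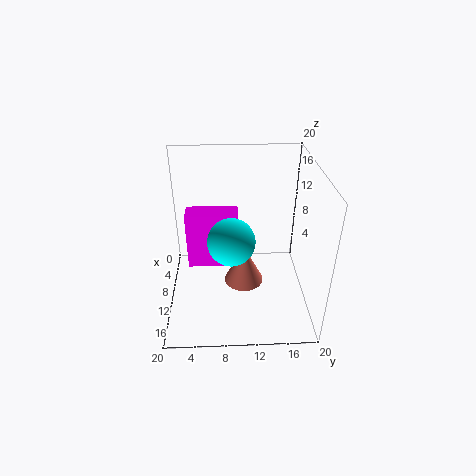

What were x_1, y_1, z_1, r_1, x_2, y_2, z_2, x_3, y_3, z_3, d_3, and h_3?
x_1 = 8; y_1 = 11; z_1 = 1; r_1 = 3; x_2 = 14; y_2 = 9; z_2 = 12; x_3 = 8; y_3 = 3; z_3 = 6; d_3 = 7; h_3 = 8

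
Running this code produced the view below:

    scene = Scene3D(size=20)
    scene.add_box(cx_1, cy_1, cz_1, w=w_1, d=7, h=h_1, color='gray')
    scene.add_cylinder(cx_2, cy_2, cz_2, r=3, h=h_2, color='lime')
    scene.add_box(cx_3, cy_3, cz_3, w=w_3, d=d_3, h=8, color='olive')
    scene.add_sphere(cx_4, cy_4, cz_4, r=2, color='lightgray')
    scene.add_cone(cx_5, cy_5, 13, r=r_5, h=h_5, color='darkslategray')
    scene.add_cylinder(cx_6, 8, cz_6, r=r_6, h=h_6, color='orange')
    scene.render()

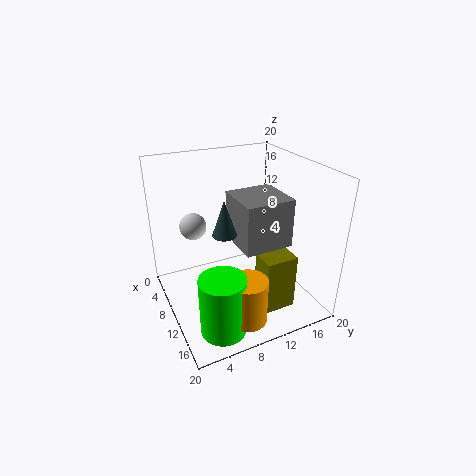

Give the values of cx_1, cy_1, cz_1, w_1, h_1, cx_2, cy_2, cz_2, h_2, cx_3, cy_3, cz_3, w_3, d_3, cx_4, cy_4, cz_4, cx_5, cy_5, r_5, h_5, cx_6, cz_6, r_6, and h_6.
cx_1 = 6; cy_1 = 10; cz_1 = 8.5; w_1 = 7; h_1 = 7; cx_2 = 16; cy_2 = 5; cz_2 = 0.5; h_2 = 8; cx_3 = 12.5; cy_3 = 11.5; cz_3 = 0.5; w_3 = 3.5; d_3 = 4.5; cx_4 = 4; cy_4 = 5.5; cz_4 = 10; cx_5 = 13.5; cy_5 = 6.5; r_5 = 1.5; h_5 = 4.5; cx_6 = 17; cz_6 = 2; r_6 = 2.5; h_6 = 6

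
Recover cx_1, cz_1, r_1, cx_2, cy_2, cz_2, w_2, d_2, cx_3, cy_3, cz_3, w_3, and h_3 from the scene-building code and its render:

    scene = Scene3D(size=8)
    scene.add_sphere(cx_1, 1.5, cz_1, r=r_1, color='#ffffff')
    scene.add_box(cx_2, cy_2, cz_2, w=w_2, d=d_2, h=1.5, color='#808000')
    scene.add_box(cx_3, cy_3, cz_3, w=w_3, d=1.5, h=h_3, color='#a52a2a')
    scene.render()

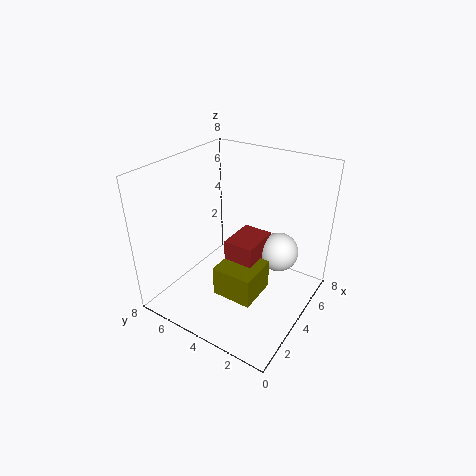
cx_1 = 4, cz_1 = 4, r_1 = 1, cx_2 = 1, cy_2 = 1.5, cz_2 = 2.5, w_2 = 2, d_2 = 2, cx_3 = 2, cy_3 = 2, cz_3 = 2, w_3 = 2, h_3 = 3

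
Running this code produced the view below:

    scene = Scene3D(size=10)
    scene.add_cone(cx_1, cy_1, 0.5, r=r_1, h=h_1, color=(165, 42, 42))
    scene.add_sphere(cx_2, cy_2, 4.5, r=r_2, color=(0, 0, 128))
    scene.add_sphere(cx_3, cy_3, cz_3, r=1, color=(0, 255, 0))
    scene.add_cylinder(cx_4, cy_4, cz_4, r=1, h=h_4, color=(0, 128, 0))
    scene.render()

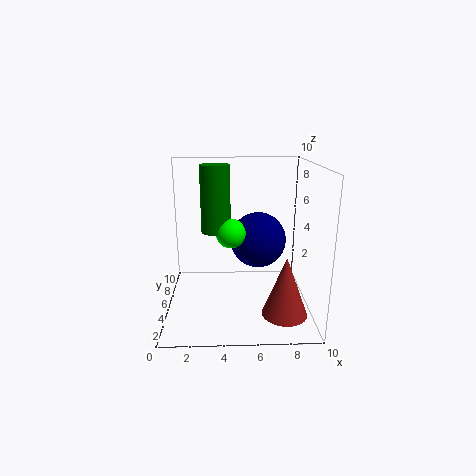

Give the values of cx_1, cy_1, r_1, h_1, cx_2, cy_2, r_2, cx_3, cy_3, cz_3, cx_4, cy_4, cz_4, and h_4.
cx_1 = 8
cy_1 = 2.5
r_1 = 1.5
h_1 = 4
cx_2 = 6.5
cy_2 = 6
r_2 = 2
cx_3 = 4.5
cy_3 = 4.5
cz_3 = 5.5
cx_4 = 3.5
cy_4 = 5
cz_4 = 5.5
h_4 = 4.5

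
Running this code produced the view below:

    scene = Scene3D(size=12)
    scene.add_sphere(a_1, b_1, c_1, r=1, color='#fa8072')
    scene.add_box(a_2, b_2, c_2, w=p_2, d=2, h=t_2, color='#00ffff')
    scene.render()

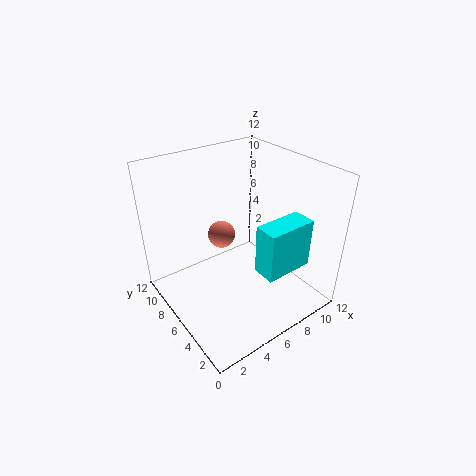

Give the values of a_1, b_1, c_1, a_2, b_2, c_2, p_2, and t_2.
a_1 = 3.75; b_1 = 5; c_1 = 7.75; a_2 = 6.5; b_2 = 2.25; c_2 = 3.5; p_2 = 4.25; t_2 = 4.25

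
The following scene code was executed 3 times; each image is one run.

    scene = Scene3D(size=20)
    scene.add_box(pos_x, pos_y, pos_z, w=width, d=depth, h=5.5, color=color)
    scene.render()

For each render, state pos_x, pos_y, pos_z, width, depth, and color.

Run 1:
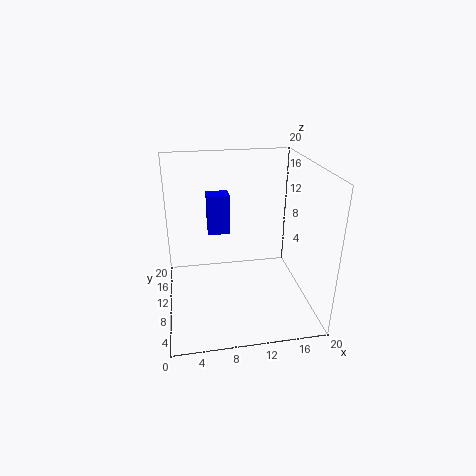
pos_x = 6, pos_y = 10.5, pos_z = 10.5, width = 3, depth = 2.5, color = 'blue'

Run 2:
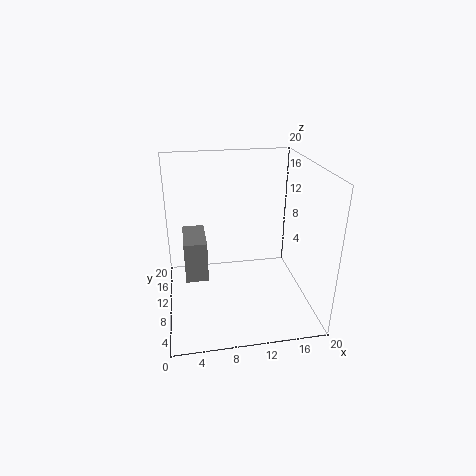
pos_x = 2.5, pos_y = 7, pos_z = 5.5, width = 3, depth = 6, color = 'gray'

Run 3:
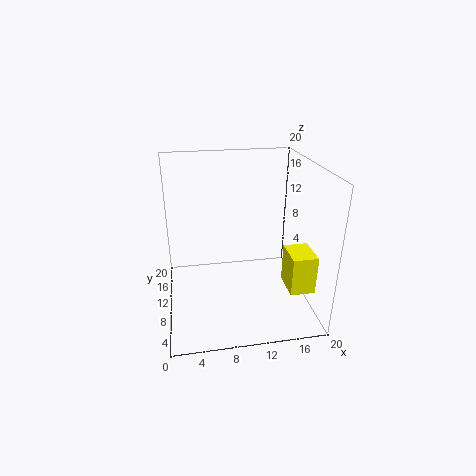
pos_x = 16.5, pos_y = 5, pos_z = 3, width = 3.5, depth = 4.5, color = 'yellow'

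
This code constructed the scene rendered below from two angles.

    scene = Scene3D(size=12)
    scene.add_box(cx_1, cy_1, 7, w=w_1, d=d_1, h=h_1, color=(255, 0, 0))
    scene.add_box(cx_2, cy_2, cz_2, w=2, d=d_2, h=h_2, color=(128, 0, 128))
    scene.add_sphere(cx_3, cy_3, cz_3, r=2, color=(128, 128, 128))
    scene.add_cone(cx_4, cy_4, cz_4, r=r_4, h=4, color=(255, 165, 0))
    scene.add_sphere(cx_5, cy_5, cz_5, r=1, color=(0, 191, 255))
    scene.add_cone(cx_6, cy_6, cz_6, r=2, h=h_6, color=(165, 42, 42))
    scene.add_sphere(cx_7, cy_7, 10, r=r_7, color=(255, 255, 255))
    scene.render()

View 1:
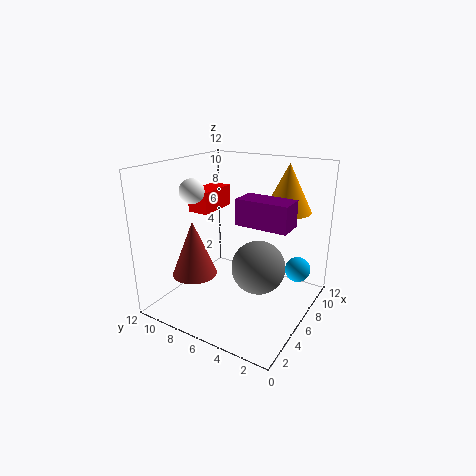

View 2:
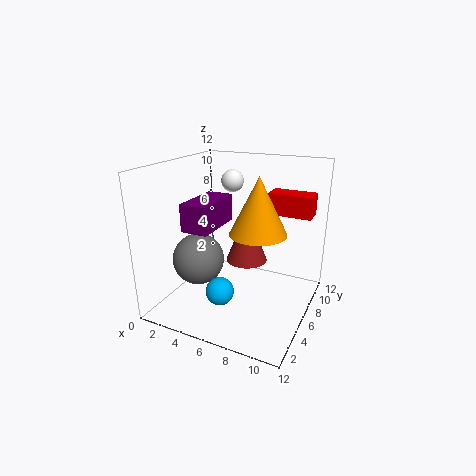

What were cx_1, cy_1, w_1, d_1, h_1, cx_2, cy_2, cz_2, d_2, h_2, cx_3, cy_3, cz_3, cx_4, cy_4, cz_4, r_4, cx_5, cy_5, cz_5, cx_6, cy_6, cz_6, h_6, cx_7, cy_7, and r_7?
cx_1 = 7; cy_1 = 10; w_1 = 4; d_1 = 2; h_1 = 2; cx_2 = 4; cy_2 = 1; cz_2 = 8; d_2 = 4; h_2 = 2; cx_3 = 4; cy_3 = 3; cz_3 = 5; cx_4 = 9; cy_4 = 3; cz_4 = 8; r_4 = 2; cx_5 = 7; cy_5 = 1; cz_5 = 4; cx_6 = 5; cy_6 = 10; cz_6 = 2; h_6 = 5; cx_7 = 4; cy_7 = 9; r_7 = 1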